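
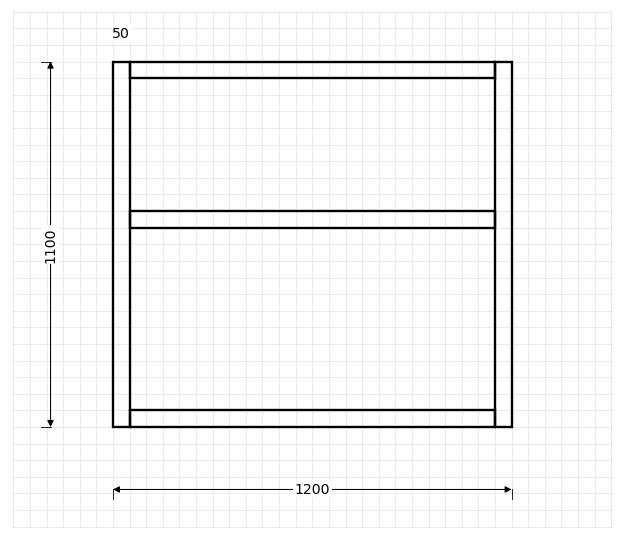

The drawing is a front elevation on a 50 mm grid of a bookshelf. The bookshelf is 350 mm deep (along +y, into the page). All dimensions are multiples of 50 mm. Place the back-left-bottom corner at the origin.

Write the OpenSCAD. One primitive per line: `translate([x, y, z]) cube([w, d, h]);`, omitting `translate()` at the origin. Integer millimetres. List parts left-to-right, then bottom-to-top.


cube([50, 350, 1100]);
translate([50, 0, 0]) cube([1100, 350, 50]);
translate([50, 0, 600]) cube([1100, 350, 50]);
translate([50, 0, 1050]) cube([1100, 350, 50]);
translate([1150, 0, 0]) cube([50, 350, 1100]);


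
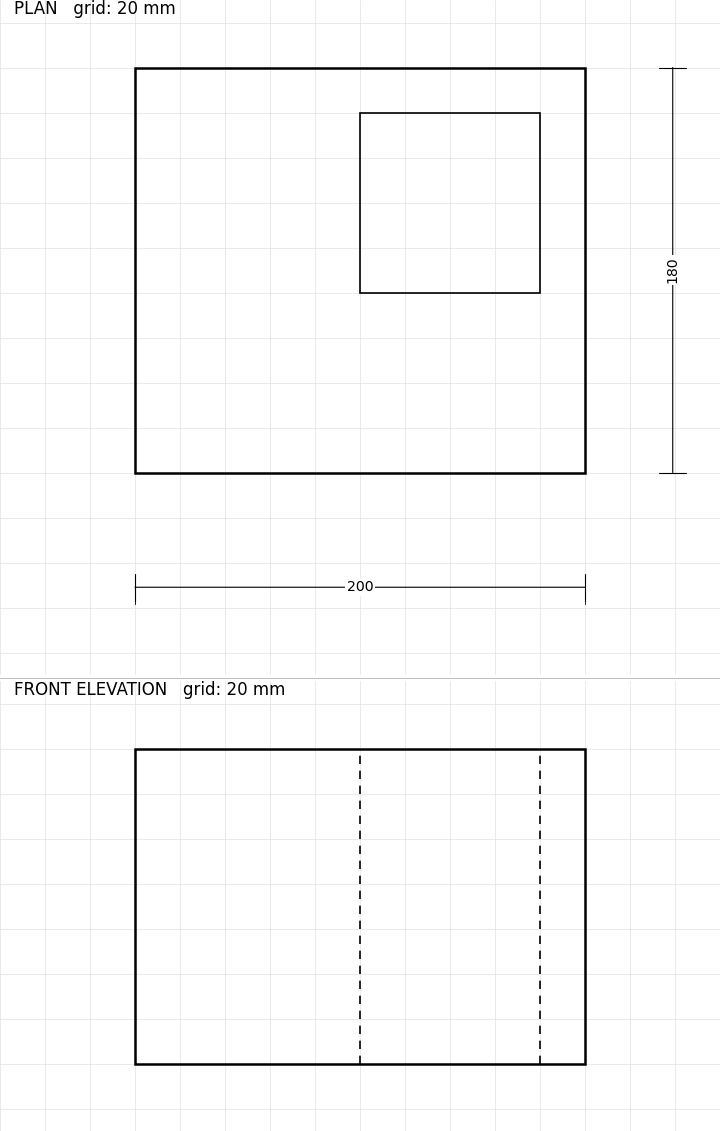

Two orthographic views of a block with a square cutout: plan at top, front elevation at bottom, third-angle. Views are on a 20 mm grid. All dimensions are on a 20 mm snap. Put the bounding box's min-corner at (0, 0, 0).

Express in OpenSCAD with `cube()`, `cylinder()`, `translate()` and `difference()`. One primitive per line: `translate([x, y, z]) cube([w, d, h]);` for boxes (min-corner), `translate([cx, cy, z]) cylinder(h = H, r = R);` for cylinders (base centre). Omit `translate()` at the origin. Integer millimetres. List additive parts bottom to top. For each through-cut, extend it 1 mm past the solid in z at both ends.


difference() {
  cube([200, 180, 140]);
  translate([100, 80, -1]) cube([80, 80, 142]);
}


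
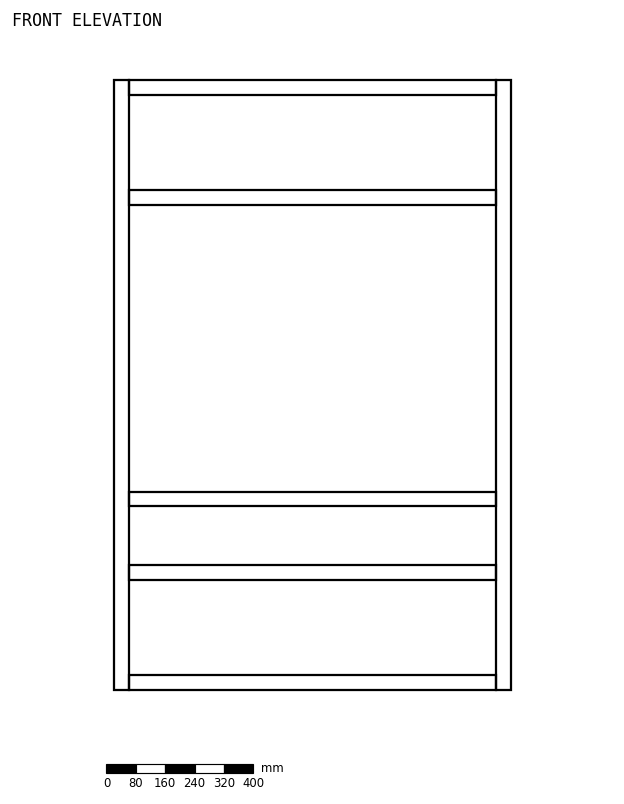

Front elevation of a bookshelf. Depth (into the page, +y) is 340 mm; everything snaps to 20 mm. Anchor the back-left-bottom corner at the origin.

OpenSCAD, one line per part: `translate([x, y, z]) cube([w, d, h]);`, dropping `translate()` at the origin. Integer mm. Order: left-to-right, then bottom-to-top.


cube([40, 340, 1660]);
translate([40, 0, 0]) cube([1000, 340, 40]);
translate([40, 0, 300]) cube([1000, 340, 40]);
translate([40, 0, 500]) cube([1000, 340, 40]);
translate([40, 0, 1320]) cube([1000, 340, 40]);
translate([40, 0, 1620]) cube([1000, 340, 40]);
translate([1040, 0, 0]) cube([40, 340, 1660]);


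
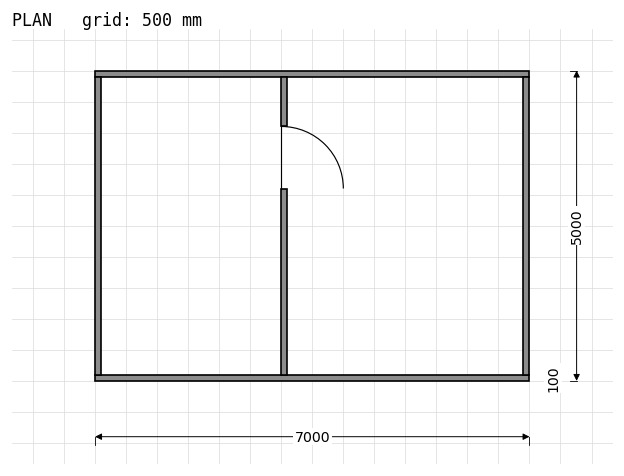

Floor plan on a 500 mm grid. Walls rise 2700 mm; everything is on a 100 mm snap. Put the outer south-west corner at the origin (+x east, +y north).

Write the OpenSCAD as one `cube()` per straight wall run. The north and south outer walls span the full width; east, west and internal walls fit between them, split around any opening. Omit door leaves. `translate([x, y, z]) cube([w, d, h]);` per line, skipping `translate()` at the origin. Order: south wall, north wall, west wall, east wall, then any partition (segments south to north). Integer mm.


cube([7000, 100, 2700]);
translate([0, 4900, 0]) cube([7000, 100, 2700]);
translate([0, 100, 0]) cube([100, 4800, 2700]);
translate([6900, 100, 0]) cube([100, 4800, 2700]);
translate([3000, 100, 0]) cube([100, 3000, 2700]);
translate([3000, 4100, 0]) cube([100, 800, 2700]);


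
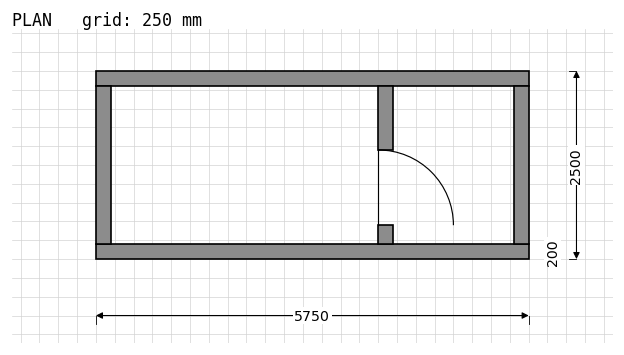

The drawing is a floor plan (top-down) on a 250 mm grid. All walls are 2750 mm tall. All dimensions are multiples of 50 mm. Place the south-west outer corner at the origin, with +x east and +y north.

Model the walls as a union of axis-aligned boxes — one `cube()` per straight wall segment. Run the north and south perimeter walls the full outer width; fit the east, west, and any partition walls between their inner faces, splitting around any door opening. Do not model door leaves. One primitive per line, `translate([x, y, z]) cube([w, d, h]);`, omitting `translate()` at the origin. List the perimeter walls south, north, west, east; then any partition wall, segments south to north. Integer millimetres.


cube([5750, 200, 2750]);
translate([0, 2300, 0]) cube([5750, 200, 2750]);
translate([0, 200, 0]) cube([200, 2100, 2750]);
translate([5550, 200, 0]) cube([200, 2100, 2750]);
translate([3750, 200, 0]) cube([200, 250, 2750]);
translate([3750, 1450, 0]) cube([200, 850, 2750]);


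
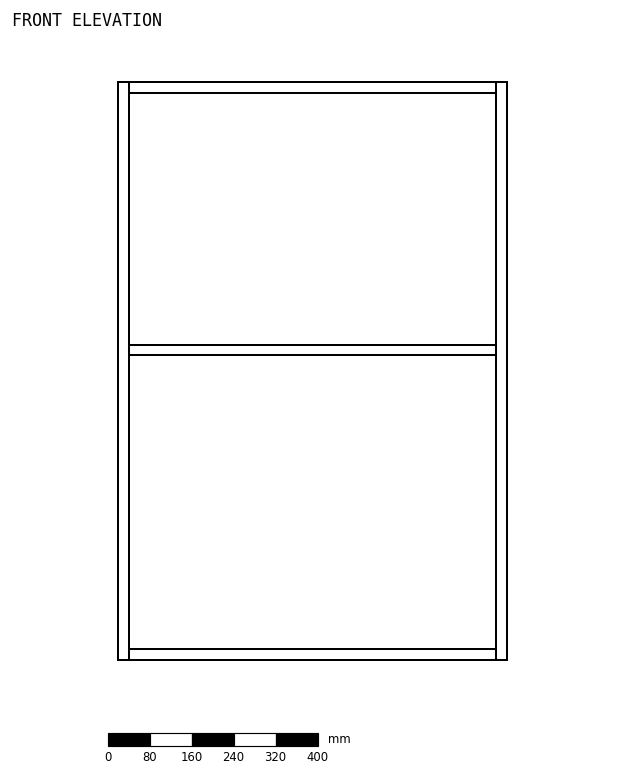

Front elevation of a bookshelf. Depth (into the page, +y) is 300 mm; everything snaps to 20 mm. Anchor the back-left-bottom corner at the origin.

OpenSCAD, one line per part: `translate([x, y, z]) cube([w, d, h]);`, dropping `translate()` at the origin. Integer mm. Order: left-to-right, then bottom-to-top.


cube([20, 300, 1100]);
translate([20, 0, 0]) cube([700, 300, 20]);
translate([20, 0, 580]) cube([700, 300, 20]);
translate([20, 0, 1080]) cube([700, 300, 20]);
translate([720, 0, 0]) cube([20, 300, 1100]);


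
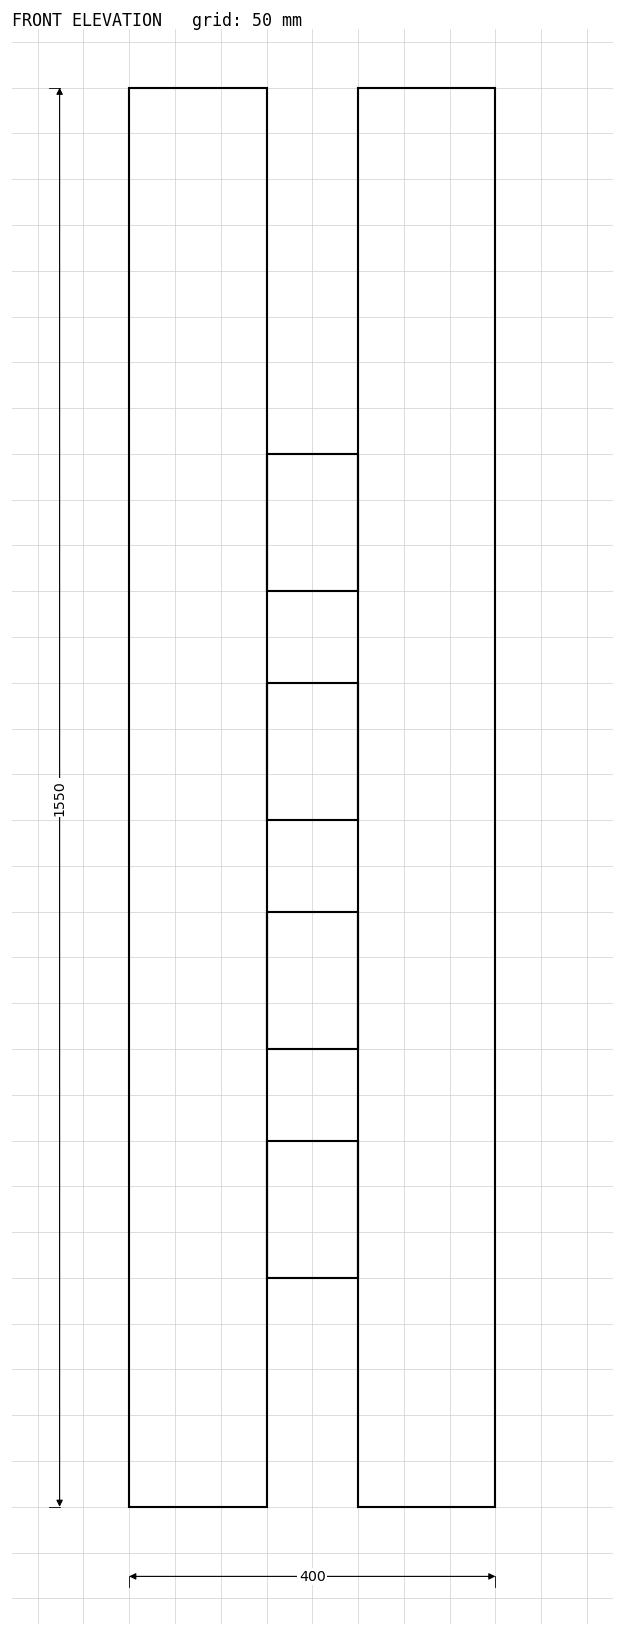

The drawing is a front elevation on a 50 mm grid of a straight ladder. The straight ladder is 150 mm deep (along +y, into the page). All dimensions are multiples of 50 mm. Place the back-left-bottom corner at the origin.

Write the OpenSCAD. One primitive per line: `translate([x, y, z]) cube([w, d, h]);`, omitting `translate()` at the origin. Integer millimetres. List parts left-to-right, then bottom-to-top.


cube([150, 150, 1550]);
translate([150, 0, 250]) cube([100, 150, 150]);
translate([150, 0, 500]) cube([100, 150, 150]);
translate([150, 0, 750]) cube([100, 150, 150]);
translate([150, 0, 1000]) cube([100, 150, 150]);
translate([250, 0, 0]) cube([150, 150, 1550]);


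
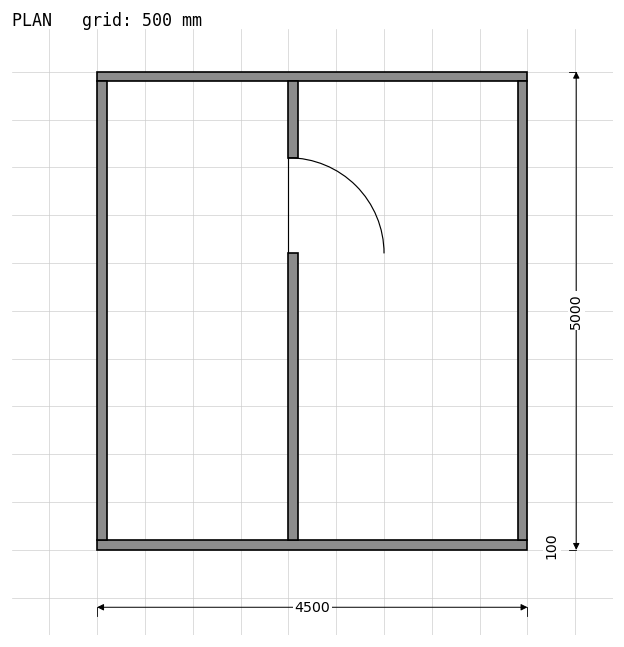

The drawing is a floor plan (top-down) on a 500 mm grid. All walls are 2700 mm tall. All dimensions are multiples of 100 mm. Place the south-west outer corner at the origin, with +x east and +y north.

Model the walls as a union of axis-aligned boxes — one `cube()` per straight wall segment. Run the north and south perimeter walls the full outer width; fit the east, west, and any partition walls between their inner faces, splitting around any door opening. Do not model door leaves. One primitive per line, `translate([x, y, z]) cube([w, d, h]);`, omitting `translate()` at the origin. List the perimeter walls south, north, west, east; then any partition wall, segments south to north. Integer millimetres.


cube([4500, 100, 2700]);
translate([0, 4900, 0]) cube([4500, 100, 2700]);
translate([0, 100, 0]) cube([100, 4800, 2700]);
translate([4400, 100, 0]) cube([100, 4800, 2700]);
translate([2000, 100, 0]) cube([100, 3000, 2700]);
translate([2000, 4100, 0]) cube([100, 800, 2700]);


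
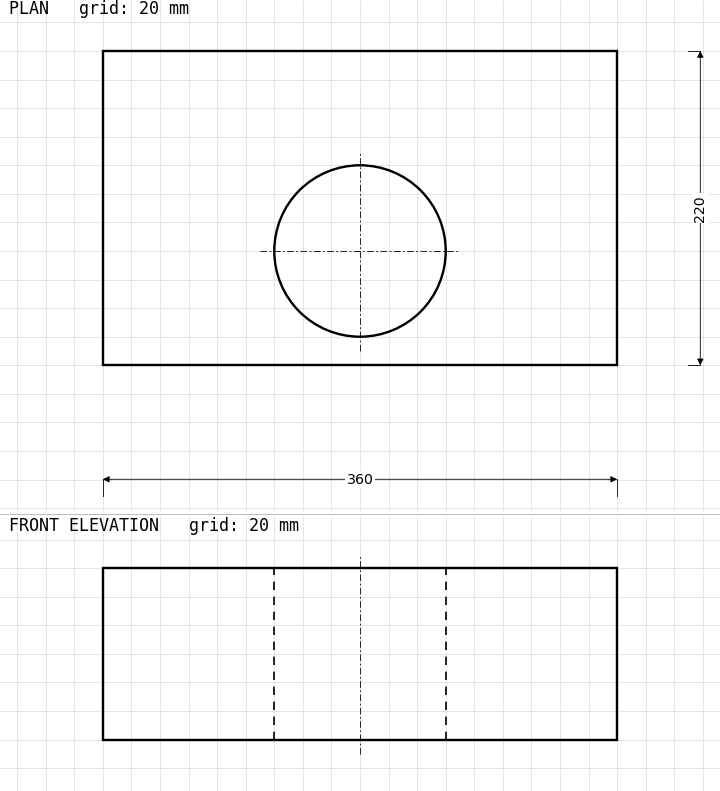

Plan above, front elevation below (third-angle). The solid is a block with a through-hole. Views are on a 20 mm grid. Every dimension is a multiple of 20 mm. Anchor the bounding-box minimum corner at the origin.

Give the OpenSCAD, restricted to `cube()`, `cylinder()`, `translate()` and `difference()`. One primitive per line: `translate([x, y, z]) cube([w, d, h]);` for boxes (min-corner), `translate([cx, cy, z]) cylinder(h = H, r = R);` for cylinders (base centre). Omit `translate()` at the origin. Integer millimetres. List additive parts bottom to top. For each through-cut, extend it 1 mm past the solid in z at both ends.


difference() {
  cube([360, 220, 120]);
  translate([180, 80, -1]) cylinder(h = 122, r = 60);
}


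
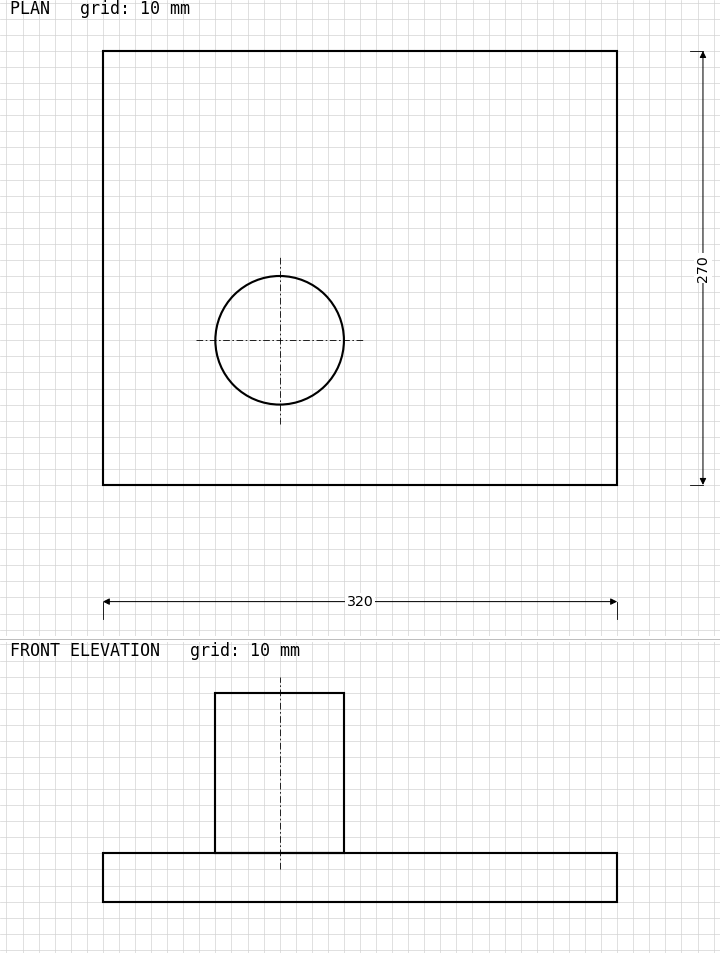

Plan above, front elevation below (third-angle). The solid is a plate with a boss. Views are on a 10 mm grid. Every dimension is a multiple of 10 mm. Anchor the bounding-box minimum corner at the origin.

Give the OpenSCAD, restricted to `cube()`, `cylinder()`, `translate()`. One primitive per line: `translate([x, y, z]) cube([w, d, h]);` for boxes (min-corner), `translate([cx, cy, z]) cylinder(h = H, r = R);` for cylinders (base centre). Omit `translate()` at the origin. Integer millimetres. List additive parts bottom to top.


cube([320, 270, 30]);
translate([110, 90, 30]) cylinder(h = 100, r = 40);


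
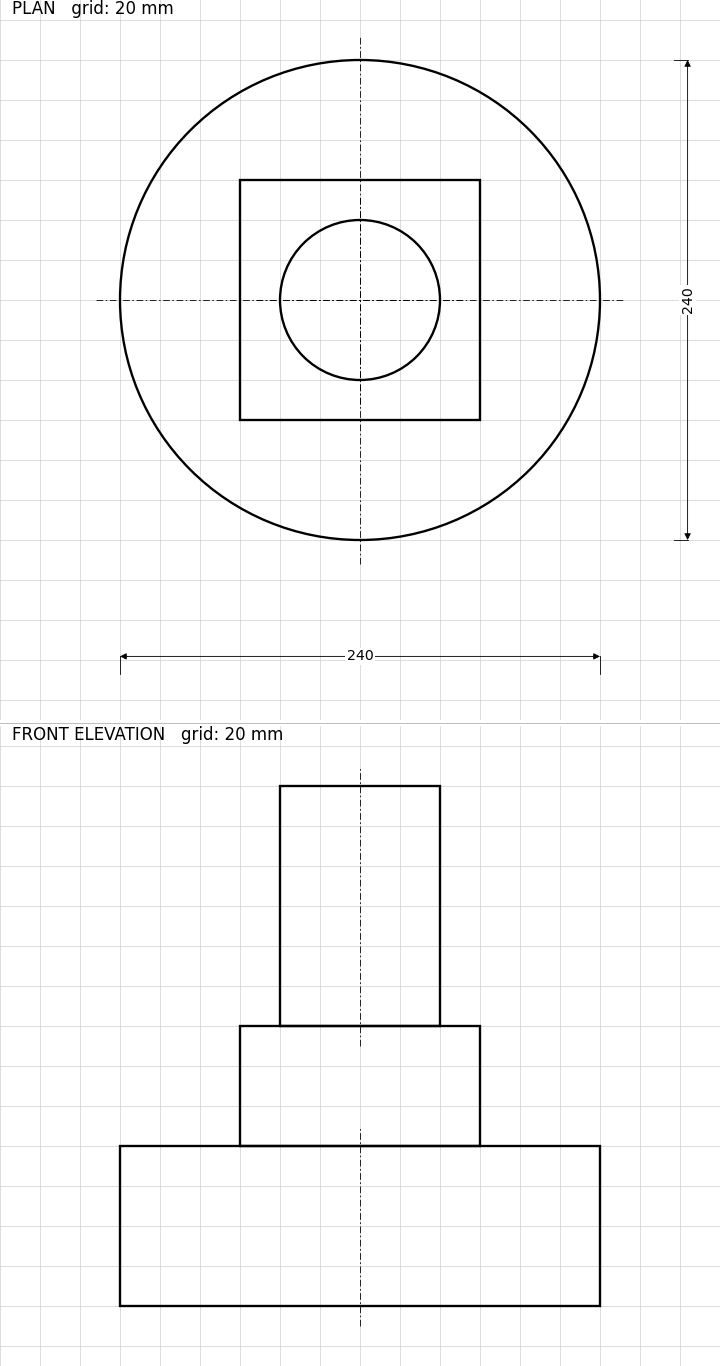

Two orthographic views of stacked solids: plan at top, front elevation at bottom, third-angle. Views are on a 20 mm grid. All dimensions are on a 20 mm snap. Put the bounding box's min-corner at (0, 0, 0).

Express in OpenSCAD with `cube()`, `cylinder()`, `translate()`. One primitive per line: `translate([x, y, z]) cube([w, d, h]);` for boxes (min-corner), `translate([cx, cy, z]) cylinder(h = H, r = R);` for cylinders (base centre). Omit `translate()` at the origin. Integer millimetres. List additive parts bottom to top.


translate([120, 120, 0]) cylinder(h = 80, r = 120);
translate([60, 60, 80]) cube([120, 120, 60]);
translate([120, 120, 140]) cylinder(h = 120, r = 40);


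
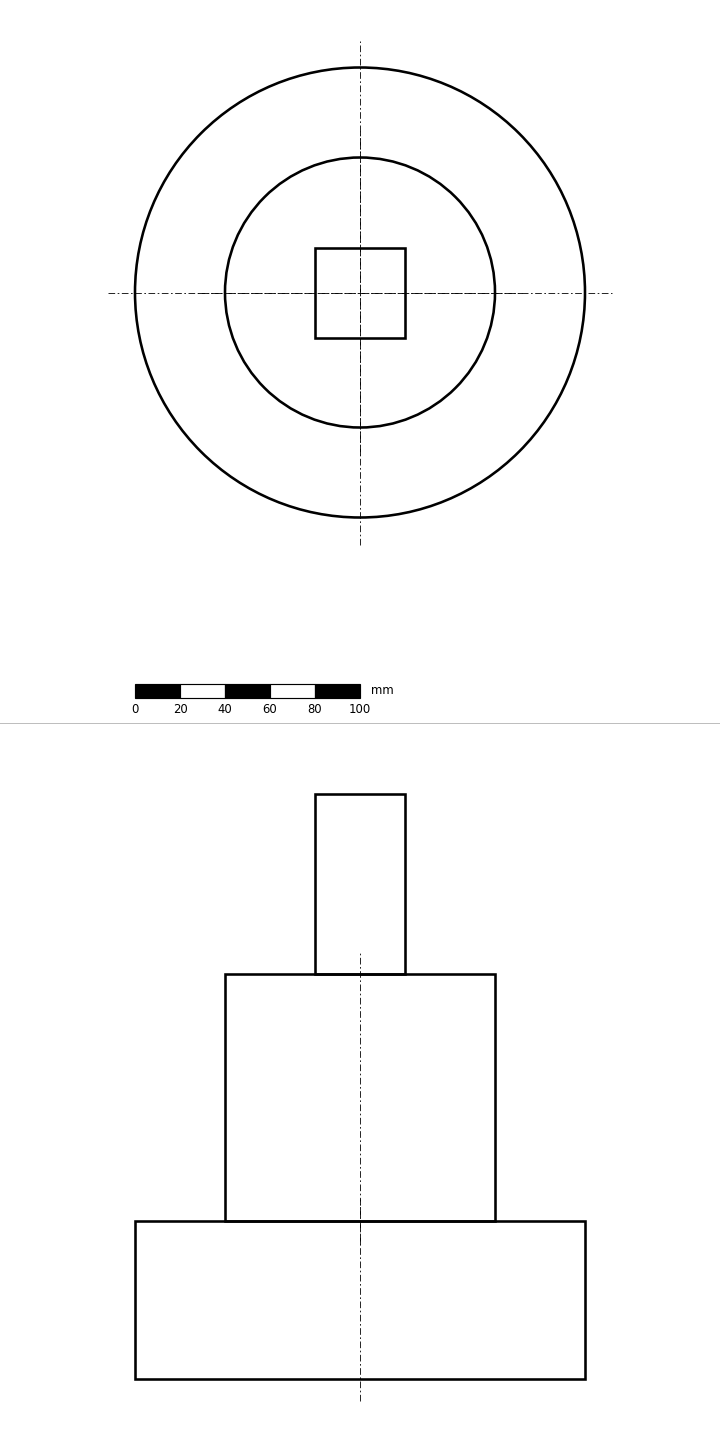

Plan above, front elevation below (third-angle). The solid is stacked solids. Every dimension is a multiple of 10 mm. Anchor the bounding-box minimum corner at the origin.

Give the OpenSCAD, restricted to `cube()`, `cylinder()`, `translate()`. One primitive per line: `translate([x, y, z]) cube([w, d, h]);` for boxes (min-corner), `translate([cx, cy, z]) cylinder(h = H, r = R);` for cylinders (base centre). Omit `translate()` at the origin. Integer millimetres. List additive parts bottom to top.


translate([100, 100, 0]) cylinder(h = 70, r = 100);
translate([100, 100, 70]) cylinder(h = 110, r = 60);
translate([80, 80, 180]) cube([40, 40, 80]);


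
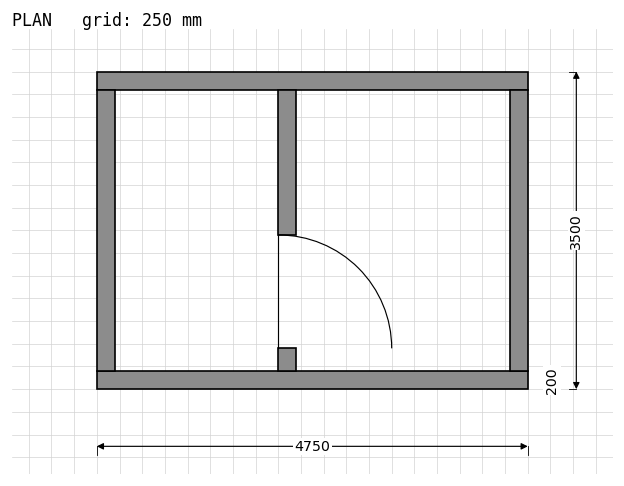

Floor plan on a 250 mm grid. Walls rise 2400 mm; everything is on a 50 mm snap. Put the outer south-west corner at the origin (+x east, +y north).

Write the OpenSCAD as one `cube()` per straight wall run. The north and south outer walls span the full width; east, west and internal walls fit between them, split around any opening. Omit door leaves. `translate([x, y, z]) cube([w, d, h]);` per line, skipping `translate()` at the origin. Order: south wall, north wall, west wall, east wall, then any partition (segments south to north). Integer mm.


cube([4750, 200, 2400]);
translate([0, 3300, 0]) cube([4750, 200, 2400]);
translate([0, 200, 0]) cube([200, 3100, 2400]);
translate([4550, 200, 0]) cube([200, 3100, 2400]);
translate([2000, 200, 0]) cube([200, 250, 2400]);
translate([2000, 1700, 0]) cube([200, 1600, 2400]);


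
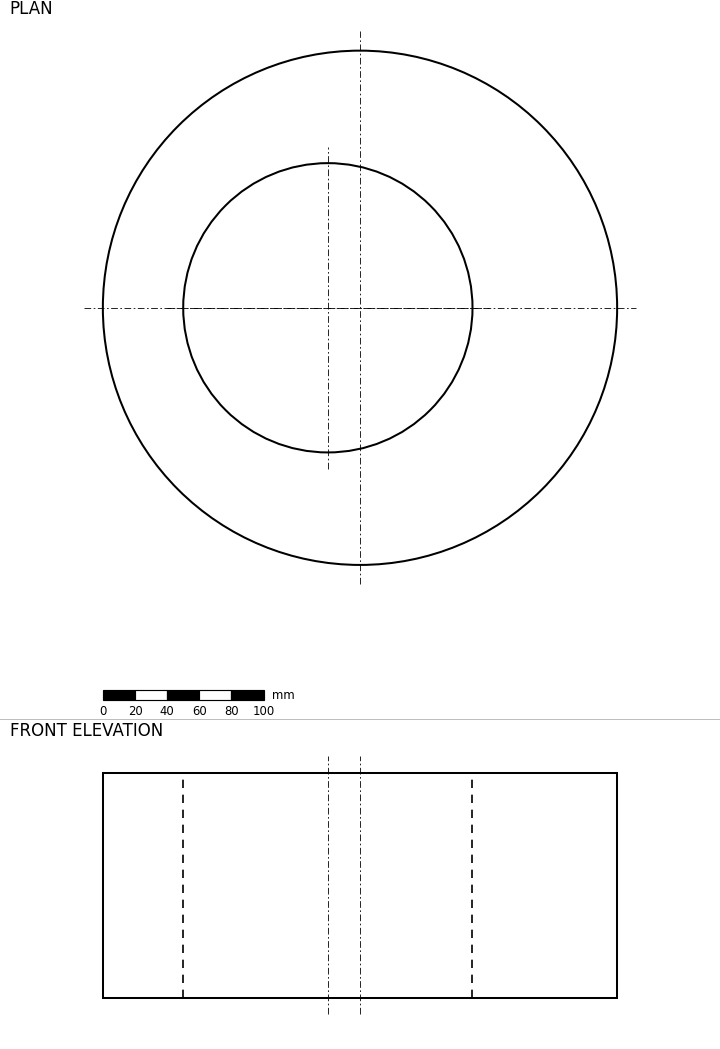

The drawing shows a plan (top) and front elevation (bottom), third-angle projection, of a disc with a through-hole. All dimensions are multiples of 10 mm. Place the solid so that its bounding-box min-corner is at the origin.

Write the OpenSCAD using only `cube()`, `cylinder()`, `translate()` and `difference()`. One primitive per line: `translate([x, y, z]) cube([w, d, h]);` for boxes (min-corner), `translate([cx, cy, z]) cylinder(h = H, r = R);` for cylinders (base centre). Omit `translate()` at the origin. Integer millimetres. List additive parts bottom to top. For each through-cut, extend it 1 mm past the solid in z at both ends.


difference() {
  translate([160, 160, 0]) cylinder(h = 140, r = 160);
  translate([140, 160, -1]) cylinder(h = 142, r = 90);
}


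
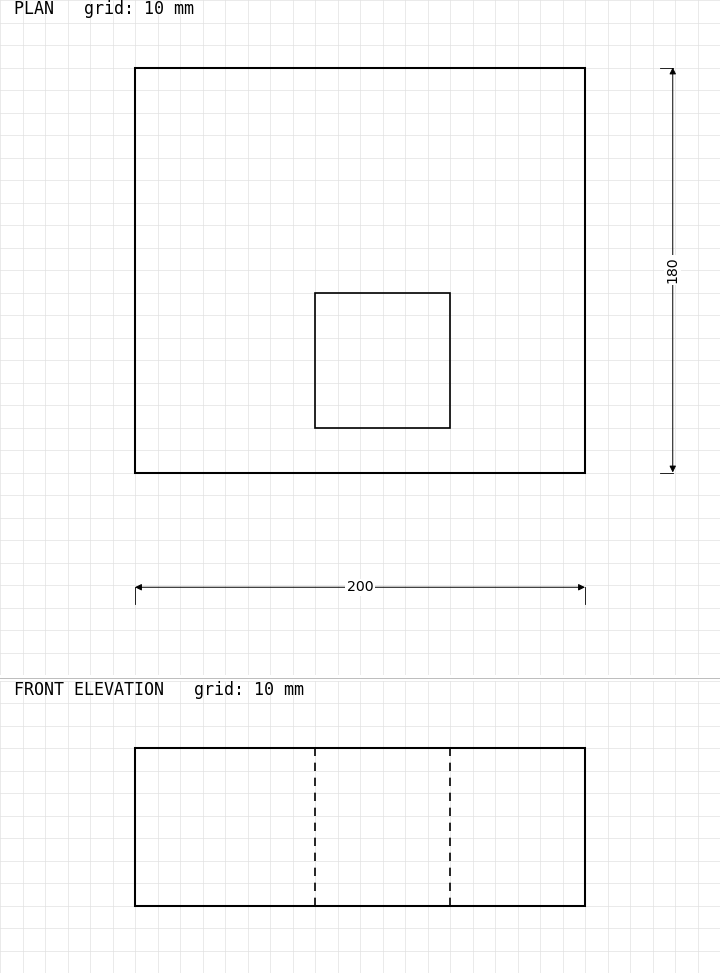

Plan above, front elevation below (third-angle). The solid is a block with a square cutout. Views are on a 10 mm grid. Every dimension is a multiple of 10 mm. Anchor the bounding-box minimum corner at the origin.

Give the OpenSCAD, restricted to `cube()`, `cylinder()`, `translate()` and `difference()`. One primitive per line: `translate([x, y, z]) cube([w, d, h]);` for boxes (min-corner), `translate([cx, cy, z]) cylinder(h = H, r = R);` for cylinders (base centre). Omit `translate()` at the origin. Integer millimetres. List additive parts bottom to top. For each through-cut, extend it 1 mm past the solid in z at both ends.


difference() {
  cube([200, 180, 70]);
  translate([80, 20, -1]) cube([60, 60, 72]);
}


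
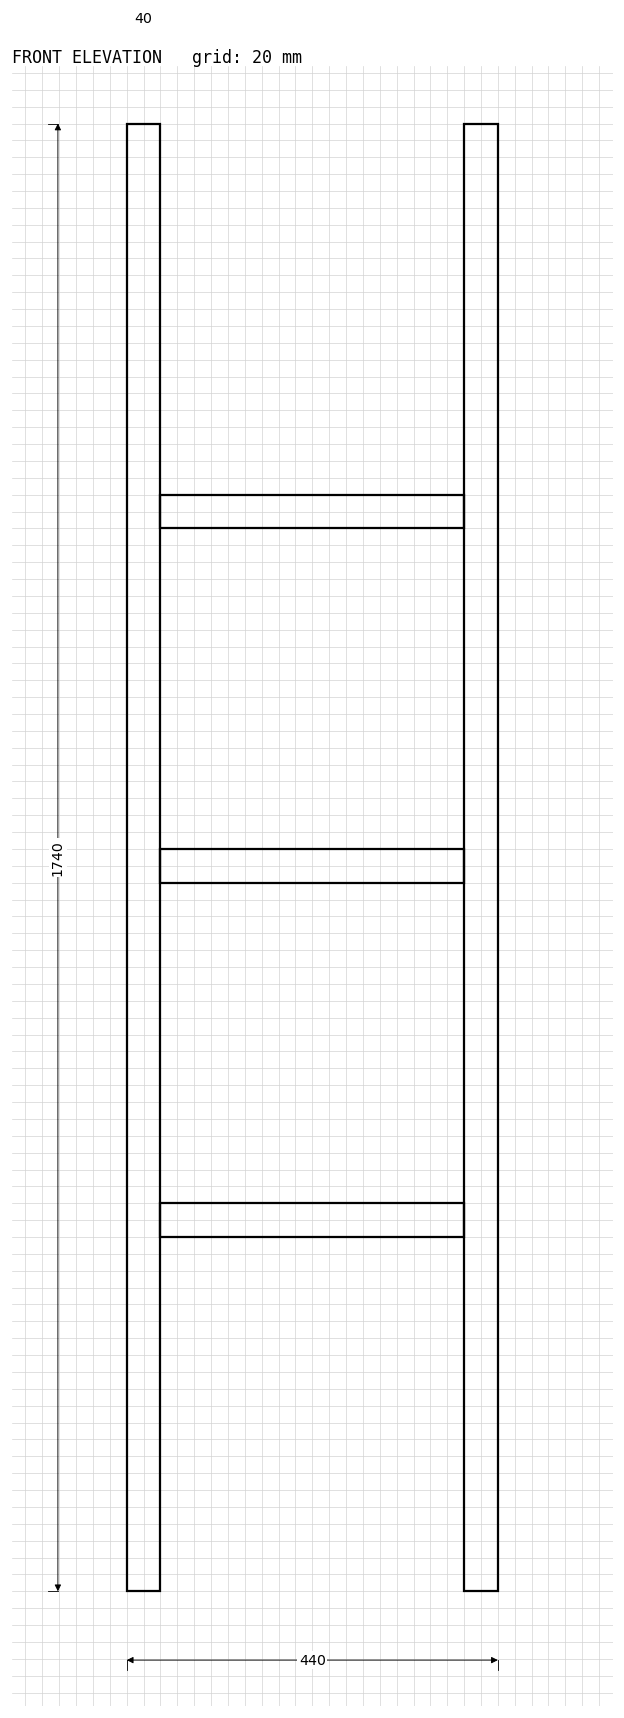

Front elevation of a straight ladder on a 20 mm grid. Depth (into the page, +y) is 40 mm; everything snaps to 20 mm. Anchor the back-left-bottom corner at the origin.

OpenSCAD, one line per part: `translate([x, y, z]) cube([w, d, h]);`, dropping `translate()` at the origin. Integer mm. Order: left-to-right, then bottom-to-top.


cube([40, 40, 1740]);
translate([40, 0, 420]) cube([360, 40, 40]);
translate([40, 0, 840]) cube([360, 40, 40]);
translate([40, 0, 1260]) cube([360, 40, 40]);
translate([400, 0, 0]) cube([40, 40, 1740]);


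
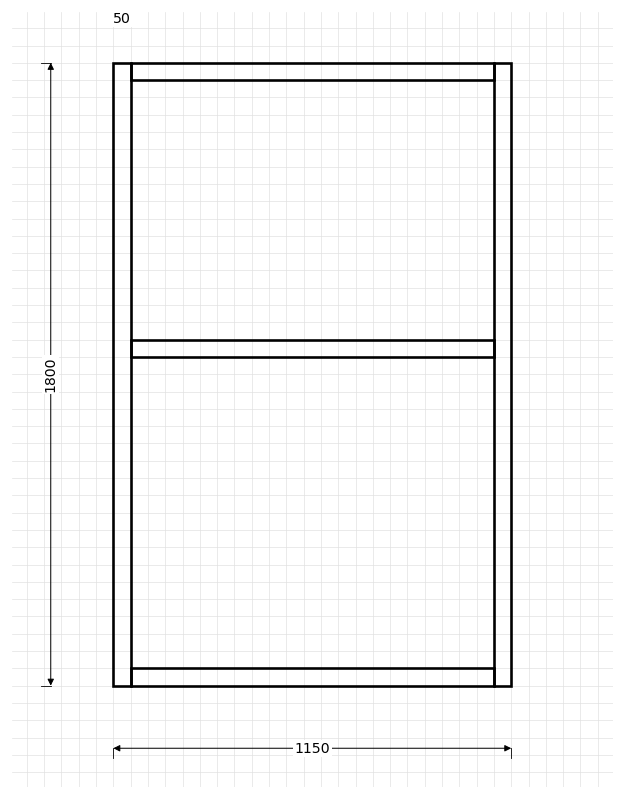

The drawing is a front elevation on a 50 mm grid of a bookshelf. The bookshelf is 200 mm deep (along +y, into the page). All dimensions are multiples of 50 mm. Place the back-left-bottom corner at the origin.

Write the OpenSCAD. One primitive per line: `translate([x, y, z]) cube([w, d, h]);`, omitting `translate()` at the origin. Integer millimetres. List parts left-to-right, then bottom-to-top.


cube([50, 200, 1800]);
translate([50, 0, 0]) cube([1050, 200, 50]);
translate([50, 0, 950]) cube([1050, 200, 50]);
translate([50, 0, 1750]) cube([1050, 200, 50]);
translate([1100, 0, 0]) cube([50, 200, 1800]);


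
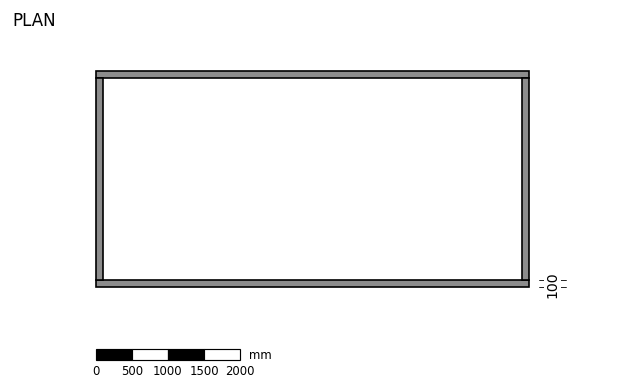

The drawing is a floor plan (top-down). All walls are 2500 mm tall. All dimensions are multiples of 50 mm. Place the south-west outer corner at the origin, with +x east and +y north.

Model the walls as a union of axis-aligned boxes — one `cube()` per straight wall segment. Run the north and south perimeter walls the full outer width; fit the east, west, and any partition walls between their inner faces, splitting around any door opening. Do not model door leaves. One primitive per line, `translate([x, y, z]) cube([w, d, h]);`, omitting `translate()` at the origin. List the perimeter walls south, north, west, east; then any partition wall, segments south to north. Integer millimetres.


cube([6000, 100, 2500]);
translate([0, 2900, 0]) cube([6000, 100, 2500]);
translate([0, 100, 0]) cube([100, 2800, 2500]);
translate([5900, 100, 0]) cube([100, 2800, 2500]);


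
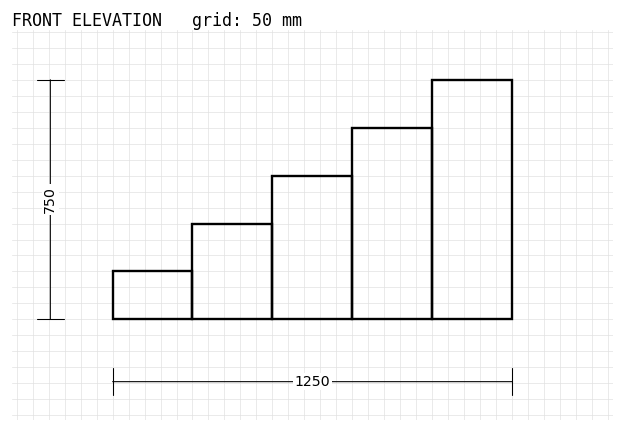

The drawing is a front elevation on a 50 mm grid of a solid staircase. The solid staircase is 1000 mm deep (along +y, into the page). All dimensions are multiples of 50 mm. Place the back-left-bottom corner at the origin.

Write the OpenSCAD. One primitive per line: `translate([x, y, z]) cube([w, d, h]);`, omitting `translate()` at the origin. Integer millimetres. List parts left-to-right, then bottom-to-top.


cube([250, 1000, 150]);
translate([250, 0, 0]) cube([250, 1000, 300]);
translate([500, 0, 0]) cube([250, 1000, 450]);
translate([750, 0, 0]) cube([250, 1000, 600]);
translate([1000, 0, 0]) cube([250, 1000, 750]);


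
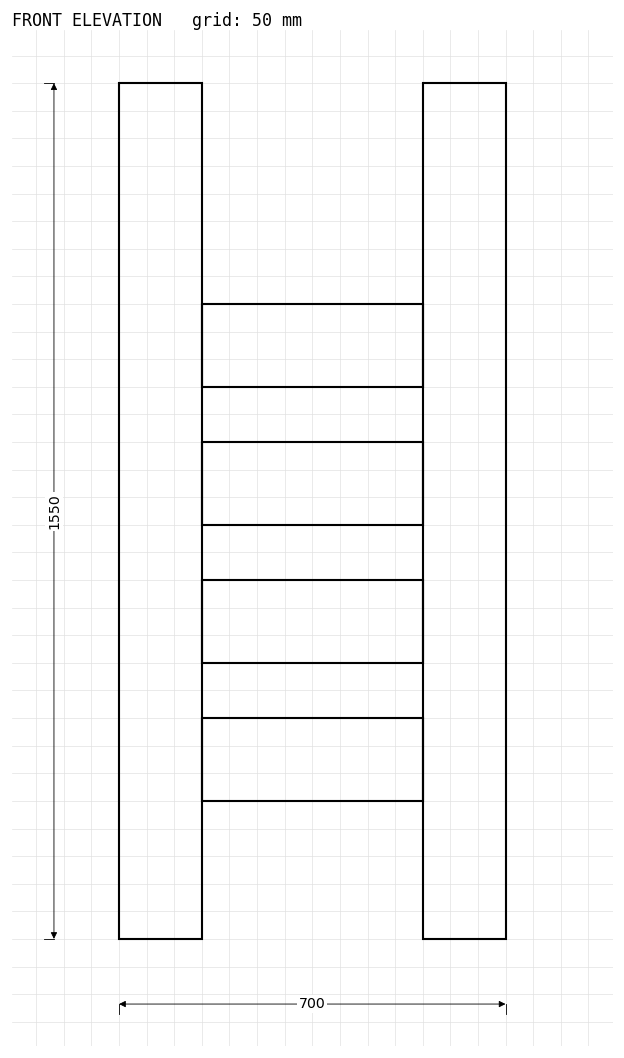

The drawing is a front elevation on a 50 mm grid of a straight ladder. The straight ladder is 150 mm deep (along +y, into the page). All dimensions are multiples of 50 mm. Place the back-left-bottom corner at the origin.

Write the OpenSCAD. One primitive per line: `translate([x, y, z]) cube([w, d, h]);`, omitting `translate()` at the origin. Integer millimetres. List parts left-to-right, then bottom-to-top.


cube([150, 150, 1550]);
translate([150, 0, 250]) cube([400, 150, 150]);
translate([150, 0, 500]) cube([400, 150, 150]);
translate([150, 0, 750]) cube([400, 150, 150]);
translate([150, 0, 1000]) cube([400, 150, 150]);
translate([550, 0, 0]) cube([150, 150, 1550]);


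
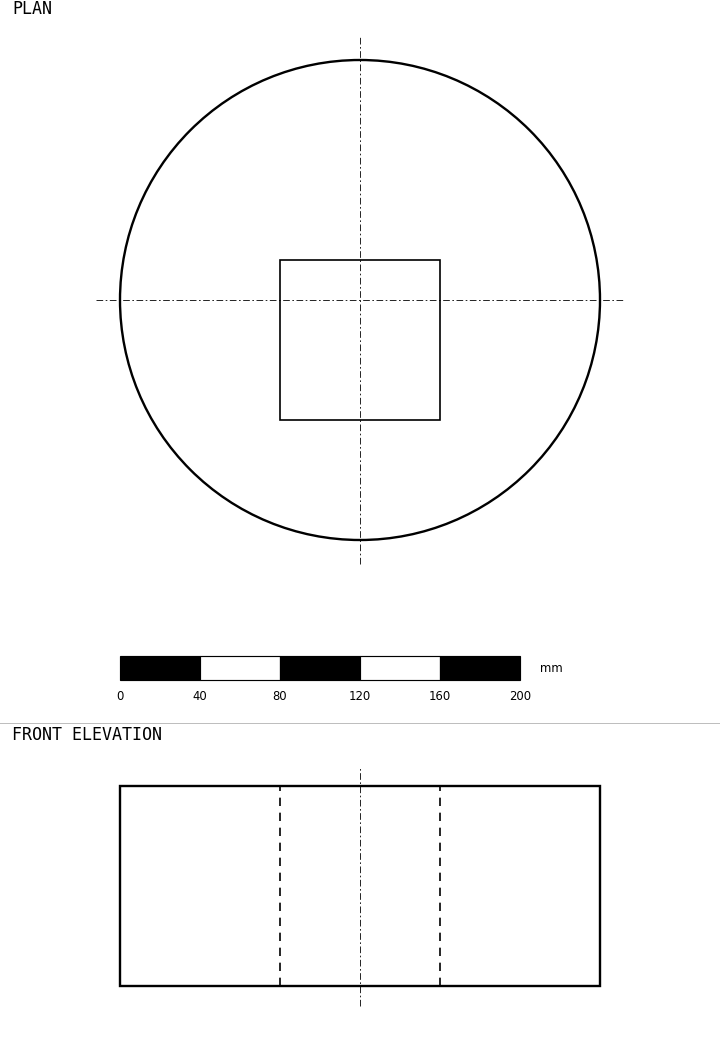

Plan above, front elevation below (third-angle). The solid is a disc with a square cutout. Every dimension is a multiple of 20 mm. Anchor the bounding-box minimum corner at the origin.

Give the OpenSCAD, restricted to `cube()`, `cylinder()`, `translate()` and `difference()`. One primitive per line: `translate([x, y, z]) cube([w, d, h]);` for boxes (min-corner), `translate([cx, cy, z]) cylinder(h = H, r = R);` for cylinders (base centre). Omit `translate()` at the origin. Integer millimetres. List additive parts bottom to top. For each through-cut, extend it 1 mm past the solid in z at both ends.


difference() {
  translate([120, 120, 0]) cylinder(h = 100, r = 120);
  translate([80, 60, -1]) cube([80, 80, 102]);
}


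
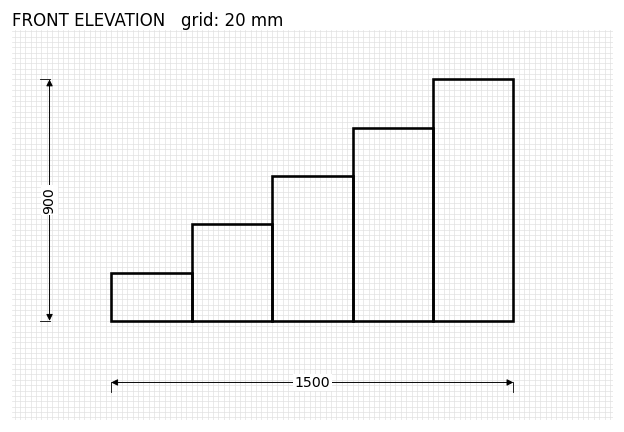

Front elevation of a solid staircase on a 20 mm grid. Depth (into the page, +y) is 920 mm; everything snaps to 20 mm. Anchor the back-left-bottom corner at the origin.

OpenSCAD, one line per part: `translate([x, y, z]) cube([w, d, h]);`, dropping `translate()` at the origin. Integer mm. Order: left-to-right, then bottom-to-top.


cube([300, 920, 180]);
translate([300, 0, 0]) cube([300, 920, 360]);
translate([600, 0, 0]) cube([300, 920, 540]);
translate([900, 0, 0]) cube([300, 920, 720]);
translate([1200, 0, 0]) cube([300, 920, 900]);


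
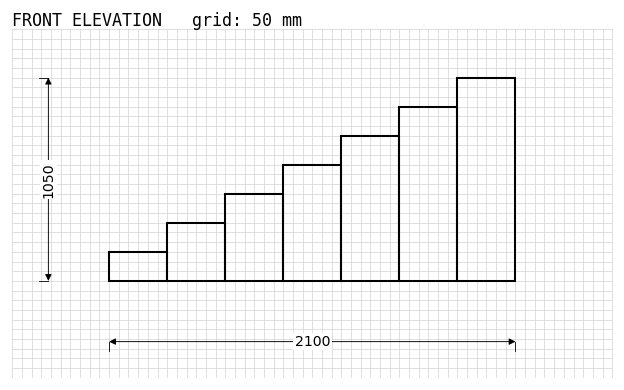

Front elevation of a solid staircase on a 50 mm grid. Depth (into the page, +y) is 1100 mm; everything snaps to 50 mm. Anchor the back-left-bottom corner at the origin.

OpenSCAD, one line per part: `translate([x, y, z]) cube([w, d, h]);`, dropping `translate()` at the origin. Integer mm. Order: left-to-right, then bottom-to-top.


cube([300, 1100, 150]);
translate([300, 0, 0]) cube([300, 1100, 300]);
translate([600, 0, 0]) cube([300, 1100, 450]);
translate([900, 0, 0]) cube([300, 1100, 600]);
translate([1200, 0, 0]) cube([300, 1100, 750]);
translate([1500, 0, 0]) cube([300, 1100, 900]);
translate([1800, 0, 0]) cube([300, 1100, 1050]);


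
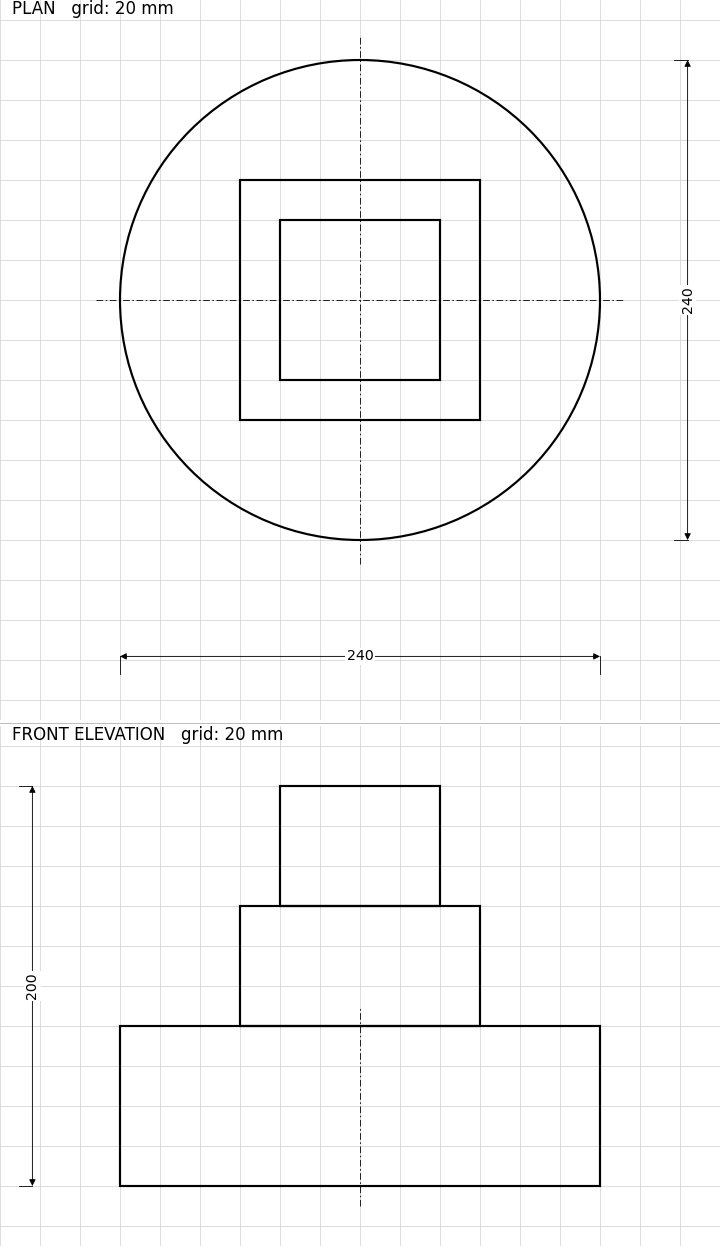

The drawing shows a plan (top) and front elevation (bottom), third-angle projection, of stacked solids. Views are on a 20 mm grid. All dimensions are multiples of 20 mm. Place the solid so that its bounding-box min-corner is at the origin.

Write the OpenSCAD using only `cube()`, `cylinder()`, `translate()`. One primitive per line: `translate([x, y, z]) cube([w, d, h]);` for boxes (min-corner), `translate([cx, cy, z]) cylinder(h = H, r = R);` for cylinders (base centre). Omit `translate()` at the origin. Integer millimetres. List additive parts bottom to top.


translate([120, 120, 0]) cylinder(h = 80, r = 120);
translate([60, 60, 80]) cube([120, 120, 60]);
translate([80, 80, 140]) cube([80, 80, 60]);


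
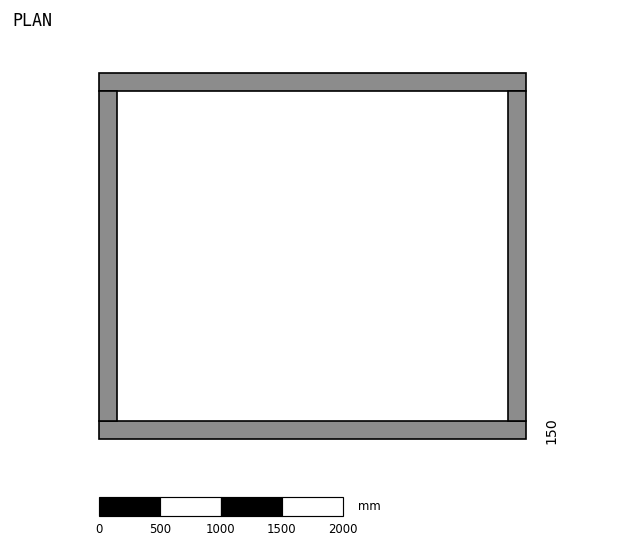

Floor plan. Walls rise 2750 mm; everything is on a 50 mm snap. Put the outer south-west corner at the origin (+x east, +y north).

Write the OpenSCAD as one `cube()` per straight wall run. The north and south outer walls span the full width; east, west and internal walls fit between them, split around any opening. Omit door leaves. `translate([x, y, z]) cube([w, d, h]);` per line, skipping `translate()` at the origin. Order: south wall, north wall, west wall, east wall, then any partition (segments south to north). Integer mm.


cube([3500, 150, 2750]);
translate([0, 2850, 0]) cube([3500, 150, 2750]);
translate([0, 150, 0]) cube([150, 2700, 2750]);
translate([3350, 150, 0]) cube([150, 2700, 2750]);


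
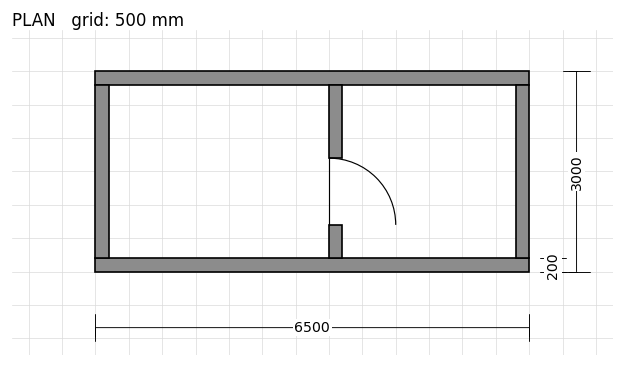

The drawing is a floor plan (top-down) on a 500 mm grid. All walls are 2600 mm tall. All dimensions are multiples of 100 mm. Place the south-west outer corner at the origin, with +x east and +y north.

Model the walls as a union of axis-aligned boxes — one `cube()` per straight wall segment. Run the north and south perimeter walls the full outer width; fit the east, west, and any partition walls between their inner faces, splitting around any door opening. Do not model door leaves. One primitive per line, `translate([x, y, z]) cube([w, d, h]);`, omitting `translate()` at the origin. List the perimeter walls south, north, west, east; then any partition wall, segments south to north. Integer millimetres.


cube([6500, 200, 2600]);
translate([0, 2800, 0]) cube([6500, 200, 2600]);
translate([0, 200, 0]) cube([200, 2600, 2600]);
translate([6300, 200, 0]) cube([200, 2600, 2600]);
translate([3500, 200, 0]) cube([200, 500, 2600]);
translate([3500, 1700, 0]) cube([200, 1100, 2600]);


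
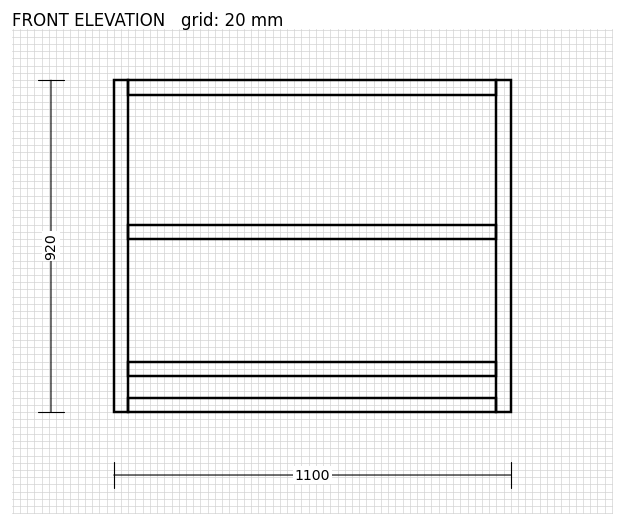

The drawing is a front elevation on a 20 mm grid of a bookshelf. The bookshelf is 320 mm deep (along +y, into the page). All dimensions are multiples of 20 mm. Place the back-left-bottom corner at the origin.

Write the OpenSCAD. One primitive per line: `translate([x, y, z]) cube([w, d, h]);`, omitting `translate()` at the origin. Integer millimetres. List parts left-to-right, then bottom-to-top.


cube([40, 320, 920]);
translate([40, 0, 0]) cube([1020, 320, 40]);
translate([40, 0, 100]) cube([1020, 320, 40]);
translate([40, 0, 480]) cube([1020, 320, 40]);
translate([40, 0, 880]) cube([1020, 320, 40]);
translate([1060, 0, 0]) cube([40, 320, 920]);


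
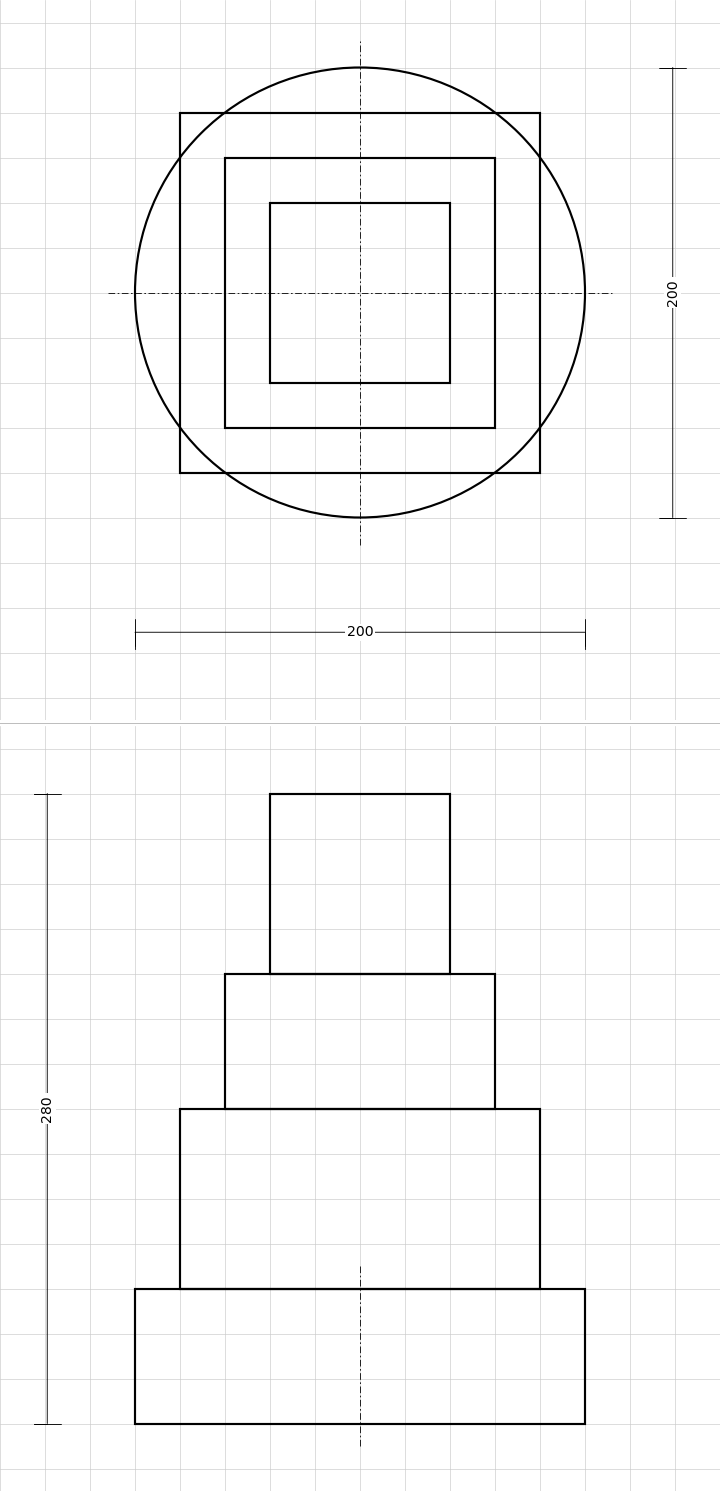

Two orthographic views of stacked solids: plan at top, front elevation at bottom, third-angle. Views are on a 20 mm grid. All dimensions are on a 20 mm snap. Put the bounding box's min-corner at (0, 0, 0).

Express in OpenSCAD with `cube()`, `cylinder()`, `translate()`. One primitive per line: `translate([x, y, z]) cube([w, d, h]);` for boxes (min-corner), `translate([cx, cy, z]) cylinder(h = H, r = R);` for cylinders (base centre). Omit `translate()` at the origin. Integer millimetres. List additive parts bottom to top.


translate([100, 100, 0]) cylinder(h = 60, r = 100);
translate([20, 20, 60]) cube([160, 160, 80]);
translate([40, 40, 140]) cube([120, 120, 60]);
translate([60, 60, 200]) cube([80, 80, 80]);


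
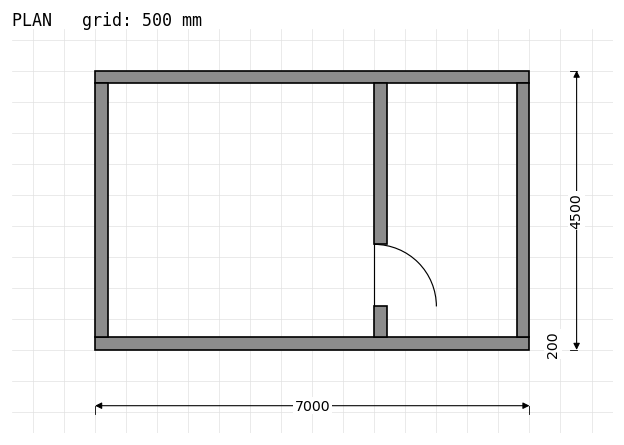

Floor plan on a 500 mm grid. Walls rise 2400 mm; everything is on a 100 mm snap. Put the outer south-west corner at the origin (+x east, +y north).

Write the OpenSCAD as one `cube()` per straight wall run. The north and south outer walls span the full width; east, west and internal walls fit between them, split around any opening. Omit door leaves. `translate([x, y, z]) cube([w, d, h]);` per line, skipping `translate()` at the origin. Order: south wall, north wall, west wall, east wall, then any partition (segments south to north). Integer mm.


cube([7000, 200, 2400]);
translate([0, 4300, 0]) cube([7000, 200, 2400]);
translate([0, 200, 0]) cube([200, 4100, 2400]);
translate([6800, 200, 0]) cube([200, 4100, 2400]);
translate([4500, 200, 0]) cube([200, 500, 2400]);
translate([4500, 1700, 0]) cube([200, 2600, 2400]);


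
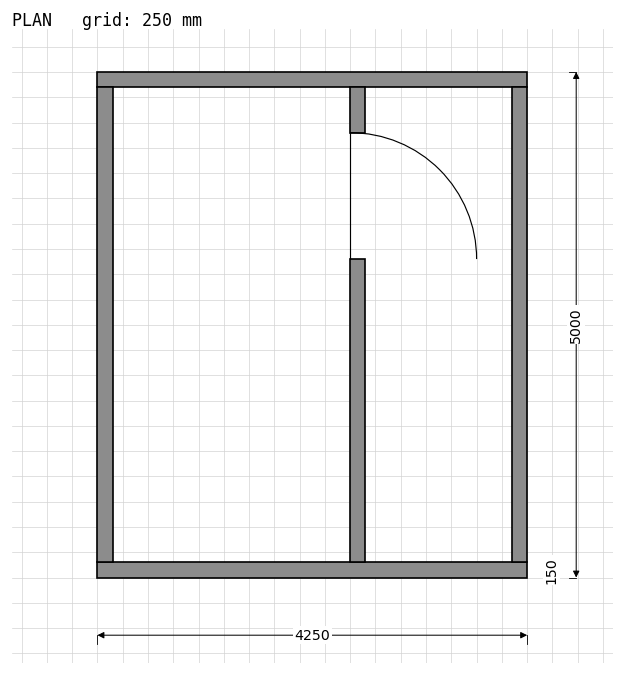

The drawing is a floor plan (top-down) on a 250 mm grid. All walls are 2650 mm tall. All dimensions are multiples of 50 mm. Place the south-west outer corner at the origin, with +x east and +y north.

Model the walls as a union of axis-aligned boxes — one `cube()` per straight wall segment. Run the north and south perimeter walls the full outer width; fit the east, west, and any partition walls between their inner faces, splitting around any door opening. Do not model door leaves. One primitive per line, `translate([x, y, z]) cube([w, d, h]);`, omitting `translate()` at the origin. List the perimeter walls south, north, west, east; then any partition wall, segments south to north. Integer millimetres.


cube([4250, 150, 2650]);
translate([0, 4850, 0]) cube([4250, 150, 2650]);
translate([0, 150, 0]) cube([150, 4700, 2650]);
translate([4100, 150, 0]) cube([150, 4700, 2650]);
translate([2500, 150, 0]) cube([150, 3000, 2650]);
translate([2500, 4400, 0]) cube([150, 450, 2650]);


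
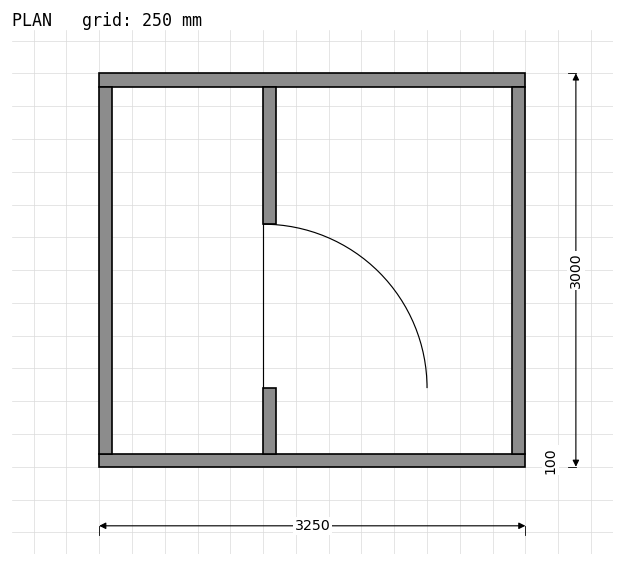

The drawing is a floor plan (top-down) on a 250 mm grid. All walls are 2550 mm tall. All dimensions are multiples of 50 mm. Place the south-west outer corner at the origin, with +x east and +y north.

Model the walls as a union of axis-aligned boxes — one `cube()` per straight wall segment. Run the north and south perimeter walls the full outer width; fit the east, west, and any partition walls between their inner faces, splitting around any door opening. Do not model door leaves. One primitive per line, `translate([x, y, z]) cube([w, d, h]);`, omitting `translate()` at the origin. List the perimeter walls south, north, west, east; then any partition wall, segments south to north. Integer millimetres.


cube([3250, 100, 2550]);
translate([0, 2900, 0]) cube([3250, 100, 2550]);
translate([0, 100, 0]) cube([100, 2800, 2550]);
translate([3150, 100, 0]) cube([100, 2800, 2550]);
translate([1250, 100, 0]) cube([100, 500, 2550]);
translate([1250, 1850, 0]) cube([100, 1050, 2550]);


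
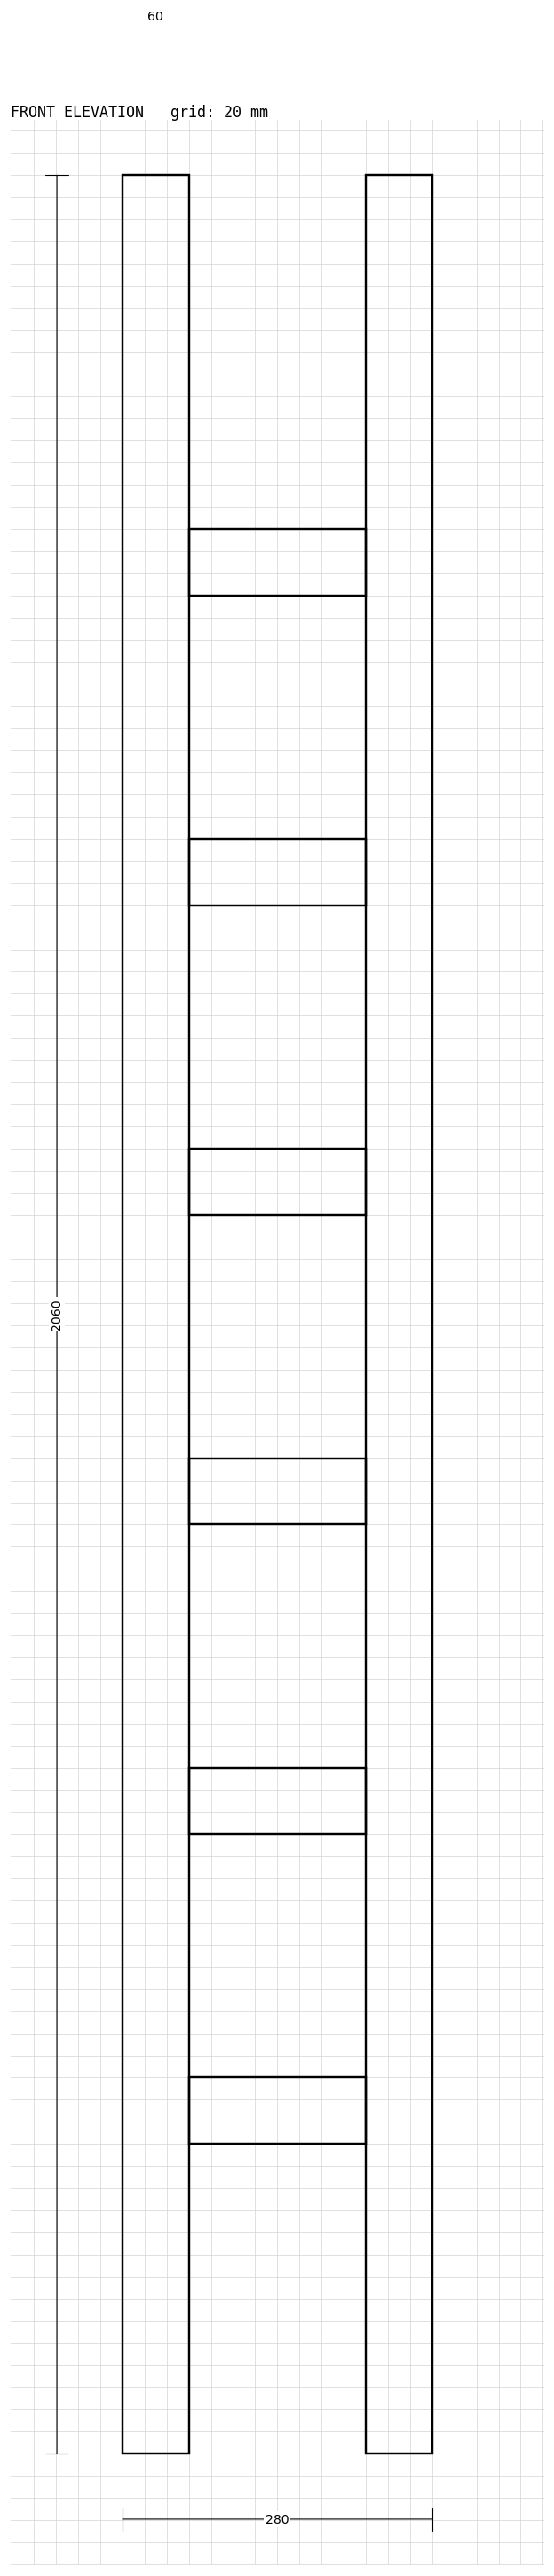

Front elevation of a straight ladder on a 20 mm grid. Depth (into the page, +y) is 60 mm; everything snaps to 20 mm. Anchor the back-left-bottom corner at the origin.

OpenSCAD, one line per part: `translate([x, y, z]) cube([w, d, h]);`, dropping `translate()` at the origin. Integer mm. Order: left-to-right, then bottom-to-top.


cube([60, 60, 2060]);
translate([60, 0, 280]) cube([160, 60, 60]);
translate([60, 0, 560]) cube([160, 60, 60]);
translate([60, 0, 840]) cube([160, 60, 60]);
translate([60, 0, 1120]) cube([160, 60, 60]);
translate([60, 0, 1400]) cube([160, 60, 60]);
translate([60, 0, 1680]) cube([160, 60, 60]);
translate([220, 0, 0]) cube([60, 60, 2060]);


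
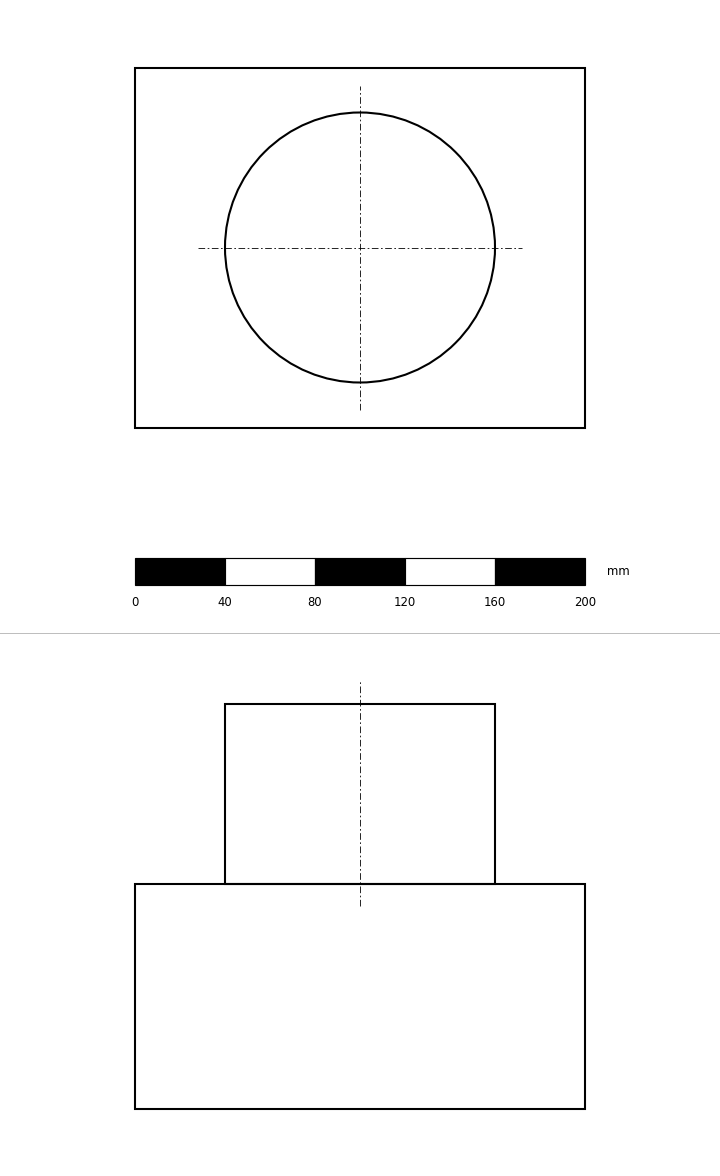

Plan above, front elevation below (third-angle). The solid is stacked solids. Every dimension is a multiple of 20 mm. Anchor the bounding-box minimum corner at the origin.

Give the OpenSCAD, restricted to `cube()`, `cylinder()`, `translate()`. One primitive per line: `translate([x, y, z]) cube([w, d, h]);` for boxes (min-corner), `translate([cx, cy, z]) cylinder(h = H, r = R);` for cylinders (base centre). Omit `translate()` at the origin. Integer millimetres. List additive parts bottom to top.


cube([200, 160, 100]);
translate([100, 80, 100]) cylinder(h = 80, r = 60);


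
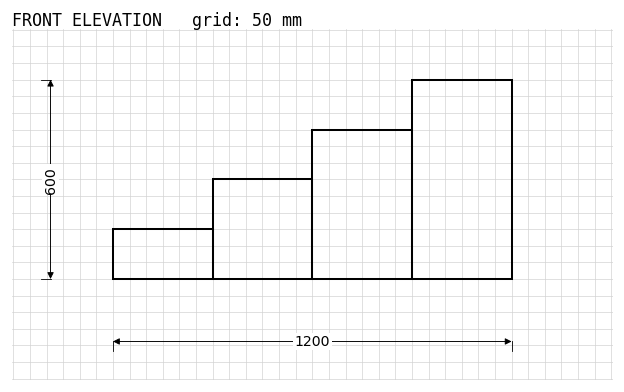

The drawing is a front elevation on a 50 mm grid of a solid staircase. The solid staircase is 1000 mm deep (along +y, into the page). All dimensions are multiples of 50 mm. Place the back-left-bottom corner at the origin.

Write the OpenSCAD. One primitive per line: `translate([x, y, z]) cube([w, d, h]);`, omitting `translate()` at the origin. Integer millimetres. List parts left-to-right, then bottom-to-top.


cube([300, 1000, 150]);
translate([300, 0, 0]) cube([300, 1000, 300]);
translate([600, 0, 0]) cube([300, 1000, 450]);
translate([900, 0, 0]) cube([300, 1000, 600]);


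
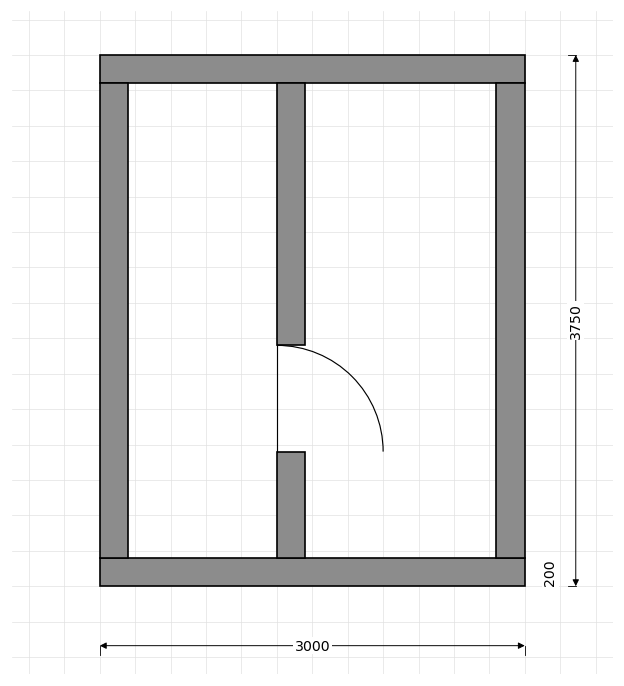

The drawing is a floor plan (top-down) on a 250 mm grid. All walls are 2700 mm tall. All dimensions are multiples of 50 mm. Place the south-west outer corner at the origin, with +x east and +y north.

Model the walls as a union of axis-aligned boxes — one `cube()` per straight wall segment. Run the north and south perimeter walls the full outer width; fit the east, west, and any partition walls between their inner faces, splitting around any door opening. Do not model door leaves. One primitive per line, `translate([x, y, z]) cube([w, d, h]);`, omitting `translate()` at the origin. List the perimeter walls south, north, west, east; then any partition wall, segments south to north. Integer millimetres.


cube([3000, 200, 2700]);
translate([0, 3550, 0]) cube([3000, 200, 2700]);
translate([0, 200, 0]) cube([200, 3350, 2700]);
translate([2800, 200, 0]) cube([200, 3350, 2700]);
translate([1250, 200, 0]) cube([200, 750, 2700]);
translate([1250, 1700, 0]) cube([200, 1850, 2700]);


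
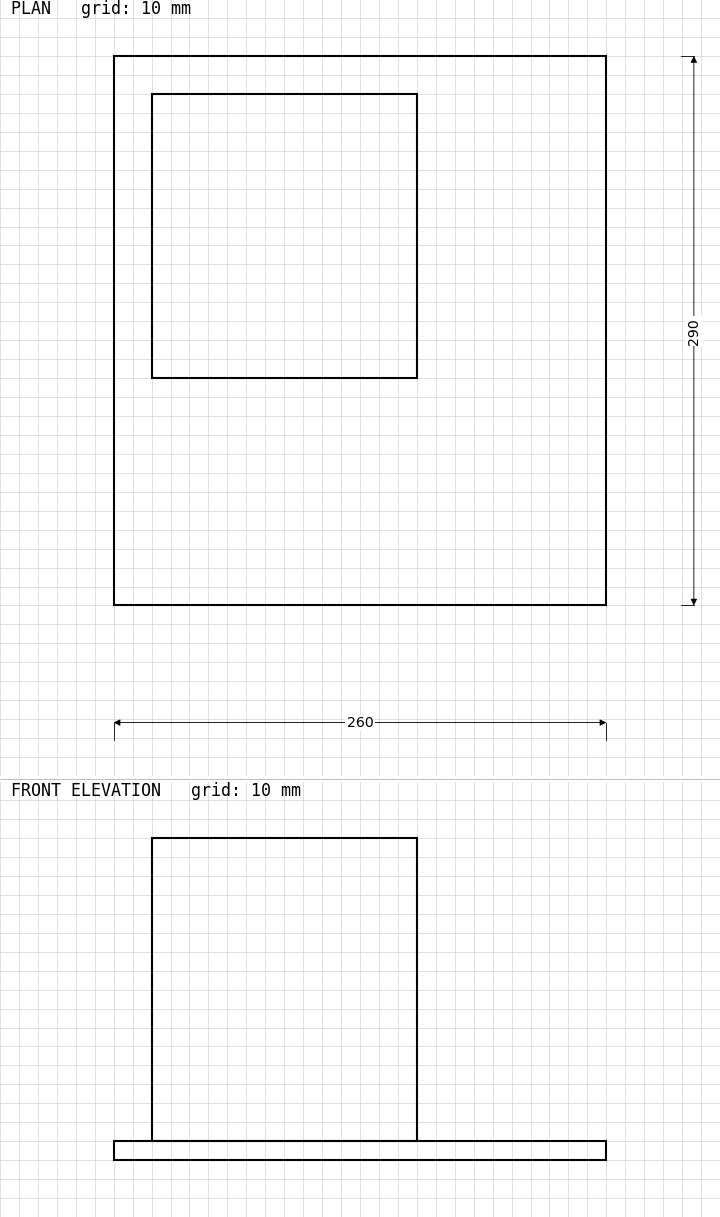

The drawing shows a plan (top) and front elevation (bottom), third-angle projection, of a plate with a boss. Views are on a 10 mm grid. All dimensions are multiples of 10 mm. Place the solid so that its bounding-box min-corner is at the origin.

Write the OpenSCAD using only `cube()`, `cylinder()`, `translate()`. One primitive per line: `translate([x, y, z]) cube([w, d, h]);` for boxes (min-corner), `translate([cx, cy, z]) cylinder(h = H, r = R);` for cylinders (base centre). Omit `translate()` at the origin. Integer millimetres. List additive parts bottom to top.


cube([260, 290, 10]);
translate([20, 120, 10]) cube([140, 150, 160]);


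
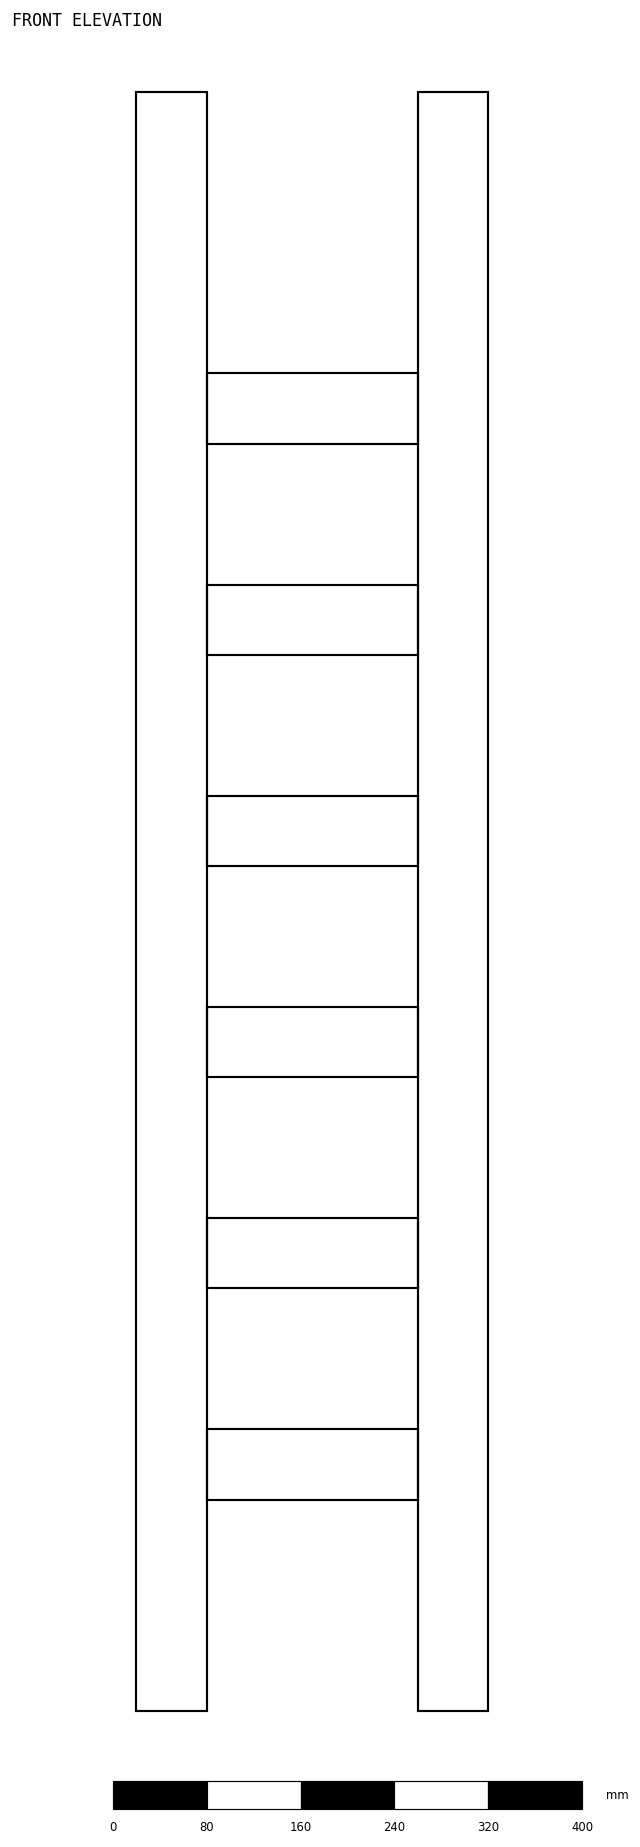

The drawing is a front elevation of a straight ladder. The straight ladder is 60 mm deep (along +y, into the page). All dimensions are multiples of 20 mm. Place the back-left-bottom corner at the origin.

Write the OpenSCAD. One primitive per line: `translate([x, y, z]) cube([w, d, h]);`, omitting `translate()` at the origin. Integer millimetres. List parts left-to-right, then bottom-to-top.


cube([60, 60, 1380]);
translate([60, 0, 180]) cube([180, 60, 60]);
translate([60, 0, 360]) cube([180, 60, 60]);
translate([60, 0, 540]) cube([180, 60, 60]);
translate([60, 0, 720]) cube([180, 60, 60]);
translate([60, 0, 900]) cube([180, 60, 60]);
translate([60, 0, 1080]) cube([180, 60, 60]);
translate([240, 0, 0]) cube([60, 60, 1380]);
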